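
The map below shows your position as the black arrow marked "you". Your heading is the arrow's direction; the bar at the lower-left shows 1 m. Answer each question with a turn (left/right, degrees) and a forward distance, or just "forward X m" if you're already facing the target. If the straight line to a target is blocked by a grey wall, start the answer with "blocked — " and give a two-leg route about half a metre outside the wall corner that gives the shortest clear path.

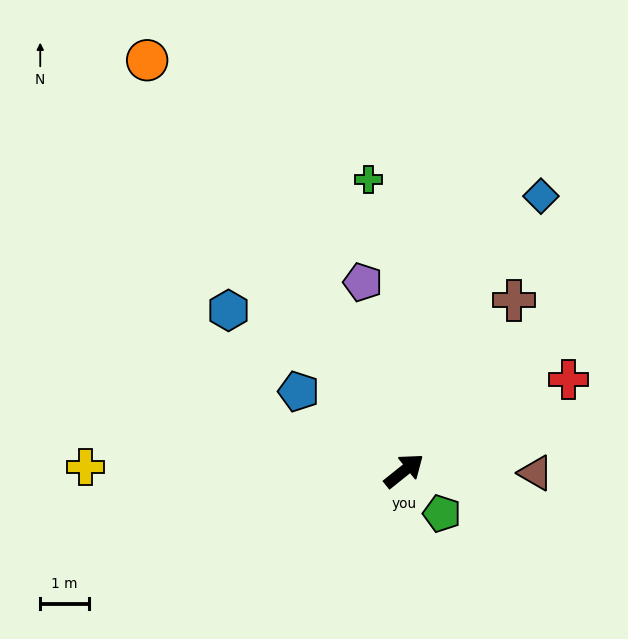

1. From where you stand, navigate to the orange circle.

turn left 83°, forward 9.9 m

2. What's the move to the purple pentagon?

turn left 64°, forward 4.0 m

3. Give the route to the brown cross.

turn left 18°, forward 4.2 m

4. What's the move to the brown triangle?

turn right 40°, forward 2.7 m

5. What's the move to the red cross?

turn right 10°, forward 3.9 m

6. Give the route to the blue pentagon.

turn left 104°, forward 2.7 m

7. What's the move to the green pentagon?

turn right 87°, forward 1.2 m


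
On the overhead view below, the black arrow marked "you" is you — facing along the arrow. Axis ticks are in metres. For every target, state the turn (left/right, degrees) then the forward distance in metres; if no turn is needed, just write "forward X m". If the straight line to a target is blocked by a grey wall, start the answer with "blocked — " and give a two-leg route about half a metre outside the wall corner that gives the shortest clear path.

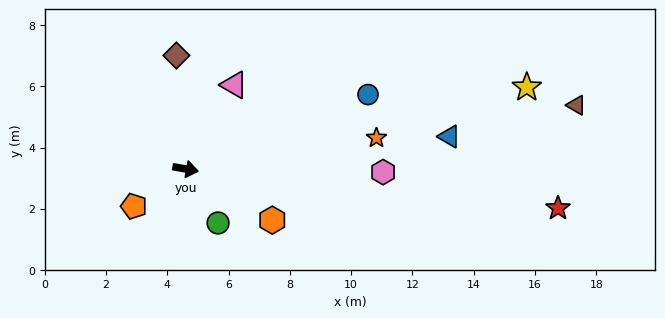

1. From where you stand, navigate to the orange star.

turn left 19°, forward 6.3 m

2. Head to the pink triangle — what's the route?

turn left 70°, forward 3.2 m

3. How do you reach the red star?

turn left 4°, forward 12.2 m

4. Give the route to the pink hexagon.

turn left 9°, forward 6.4 m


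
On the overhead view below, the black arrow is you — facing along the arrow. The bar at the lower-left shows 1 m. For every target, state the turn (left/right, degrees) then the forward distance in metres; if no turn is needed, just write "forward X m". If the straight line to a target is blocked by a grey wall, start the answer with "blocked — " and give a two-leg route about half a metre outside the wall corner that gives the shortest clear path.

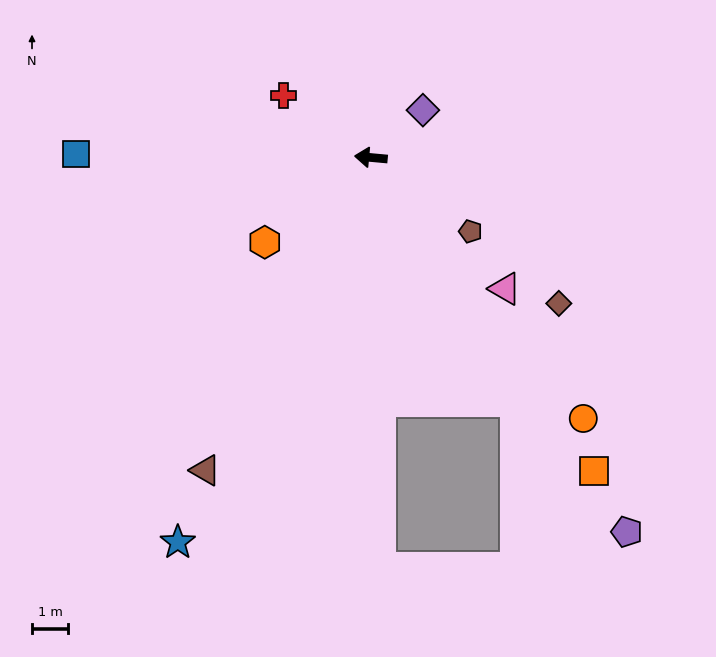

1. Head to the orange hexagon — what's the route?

turn left 44°, forward 3.7 m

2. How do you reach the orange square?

turn left 131°, forward 10.6 m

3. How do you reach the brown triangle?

turn left 67°, forward 9.8 m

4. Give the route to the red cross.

turn right 30°, forward 3.0 m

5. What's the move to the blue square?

turn left 5°, forward 8.1 m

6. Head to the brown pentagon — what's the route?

turn left 149°, forward 3.4 m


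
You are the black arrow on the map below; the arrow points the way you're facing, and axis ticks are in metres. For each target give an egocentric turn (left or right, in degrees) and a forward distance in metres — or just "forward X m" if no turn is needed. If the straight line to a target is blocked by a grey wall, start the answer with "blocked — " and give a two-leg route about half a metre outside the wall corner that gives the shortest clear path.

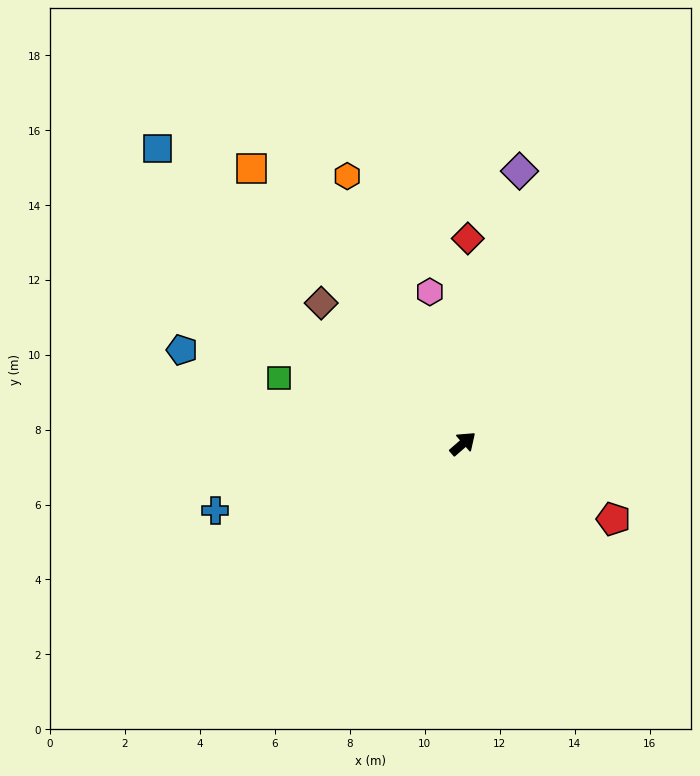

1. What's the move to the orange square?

turn left 87°, forward 9.3 m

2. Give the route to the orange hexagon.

turn left 72°, forward 7.8 m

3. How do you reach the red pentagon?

turn right 68°, forward 4.5 m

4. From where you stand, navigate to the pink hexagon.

turn left 61°, forward 4.1 m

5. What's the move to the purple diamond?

turn left 37°, forward 7.4 m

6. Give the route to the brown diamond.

turn left 94°, forward 5.3 m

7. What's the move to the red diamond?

turn left 48°, forward 5.5 m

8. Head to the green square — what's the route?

turn left 119°, forward 5.2 m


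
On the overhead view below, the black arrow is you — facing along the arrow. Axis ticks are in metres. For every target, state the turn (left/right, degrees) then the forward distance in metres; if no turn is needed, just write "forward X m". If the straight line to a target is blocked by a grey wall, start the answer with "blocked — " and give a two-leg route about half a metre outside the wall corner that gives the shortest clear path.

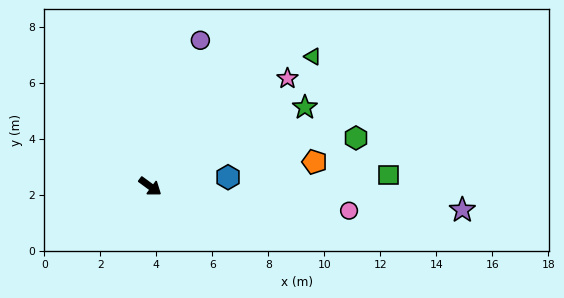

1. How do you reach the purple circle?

turn left 107°, forward 5.5 m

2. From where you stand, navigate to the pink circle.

turn left 29°, forward 7.2 m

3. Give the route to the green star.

turn left 63°, forward 6.2 m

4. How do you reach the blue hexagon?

turn left 43°, forward 2.8 m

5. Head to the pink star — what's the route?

turn left 74°, forward 6.2 m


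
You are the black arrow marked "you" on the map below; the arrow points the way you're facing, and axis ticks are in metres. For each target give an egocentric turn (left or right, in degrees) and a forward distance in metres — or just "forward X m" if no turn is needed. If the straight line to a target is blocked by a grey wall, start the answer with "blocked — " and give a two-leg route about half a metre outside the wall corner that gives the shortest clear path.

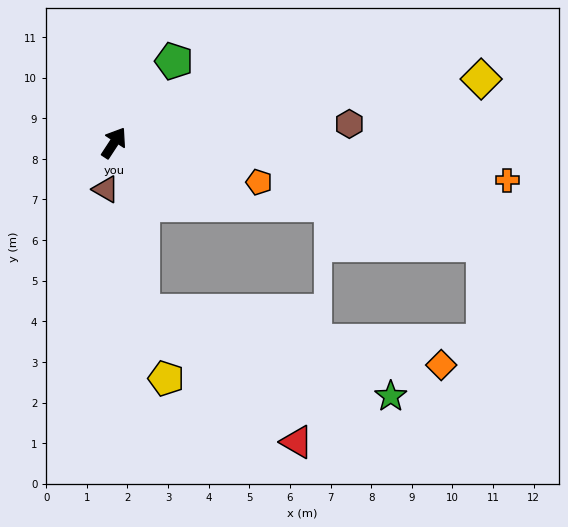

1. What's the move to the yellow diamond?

turn right 47°, forward 9.2 m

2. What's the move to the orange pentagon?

turn right 72°, forward 3.7 m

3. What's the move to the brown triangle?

turn right 157°, forward 1.2 m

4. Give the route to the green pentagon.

turn right 3°, forward 2.5 m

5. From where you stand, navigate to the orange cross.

turn right 62°, forward 9.7 m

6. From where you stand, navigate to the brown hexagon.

turn right 52°, forward 5.8 m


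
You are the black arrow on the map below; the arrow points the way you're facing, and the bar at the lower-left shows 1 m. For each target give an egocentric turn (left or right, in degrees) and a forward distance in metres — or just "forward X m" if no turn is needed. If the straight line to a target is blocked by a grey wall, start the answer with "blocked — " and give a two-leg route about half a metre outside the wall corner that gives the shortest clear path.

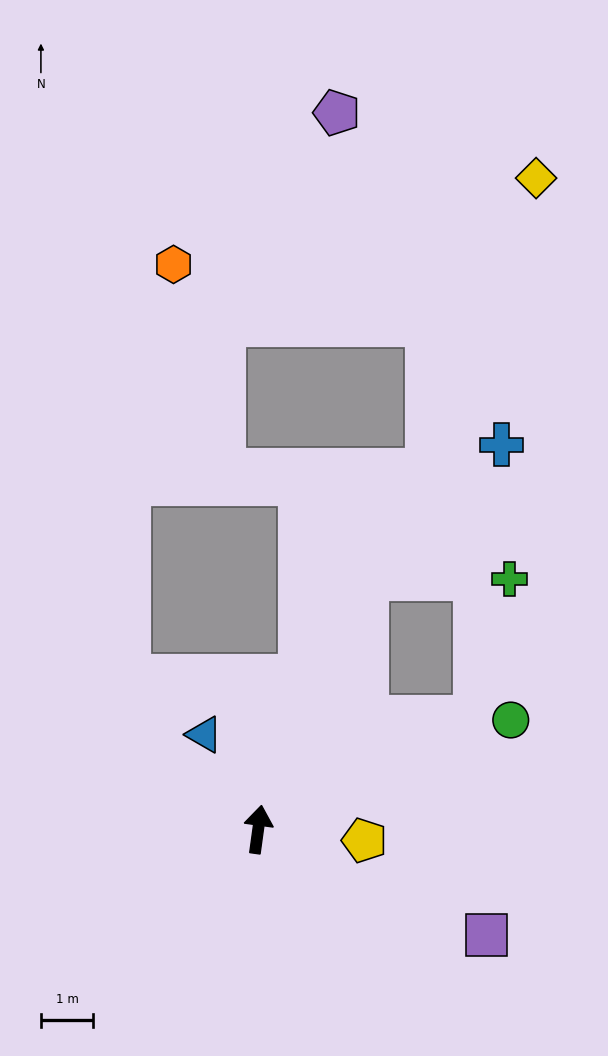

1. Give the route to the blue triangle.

turn left 37°, forward 2.1 m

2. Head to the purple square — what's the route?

turn right 107°, forward 4.8 m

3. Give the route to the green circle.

turn right 59°, forward 5.3 m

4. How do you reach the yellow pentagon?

turn right 88°, forward 2.0 m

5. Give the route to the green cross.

blocked — turn right 55°, forward 4.7 m, then turn left 49°, forward 2.7 m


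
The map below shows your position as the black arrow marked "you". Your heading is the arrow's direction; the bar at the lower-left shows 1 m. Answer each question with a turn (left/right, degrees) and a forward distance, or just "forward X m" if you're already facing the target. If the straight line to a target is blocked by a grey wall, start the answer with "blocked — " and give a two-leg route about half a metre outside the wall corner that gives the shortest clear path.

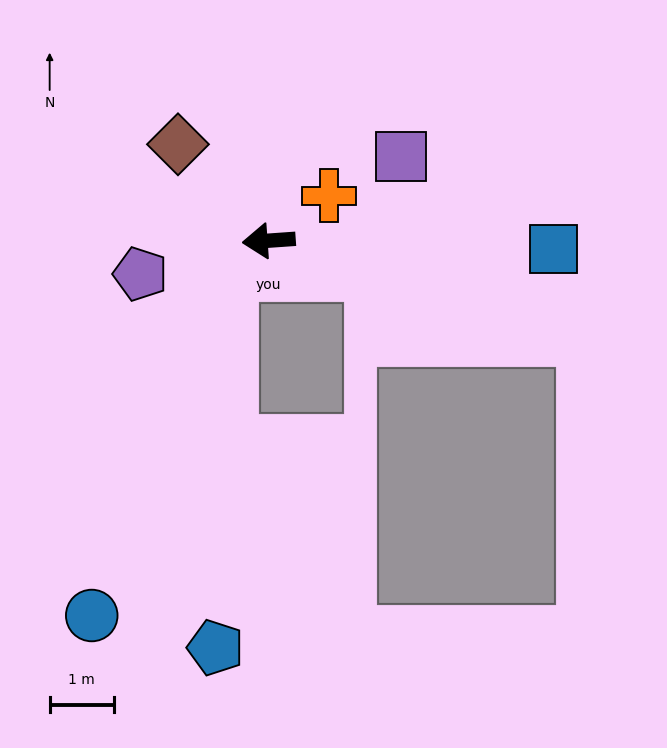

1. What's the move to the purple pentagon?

turn left 11°, forward 2.1 m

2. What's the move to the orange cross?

turn right 147°, forward 1.2 m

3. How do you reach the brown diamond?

turn right 51°, forward 2.1 m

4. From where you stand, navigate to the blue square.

turn left 174°, forward 4.4 m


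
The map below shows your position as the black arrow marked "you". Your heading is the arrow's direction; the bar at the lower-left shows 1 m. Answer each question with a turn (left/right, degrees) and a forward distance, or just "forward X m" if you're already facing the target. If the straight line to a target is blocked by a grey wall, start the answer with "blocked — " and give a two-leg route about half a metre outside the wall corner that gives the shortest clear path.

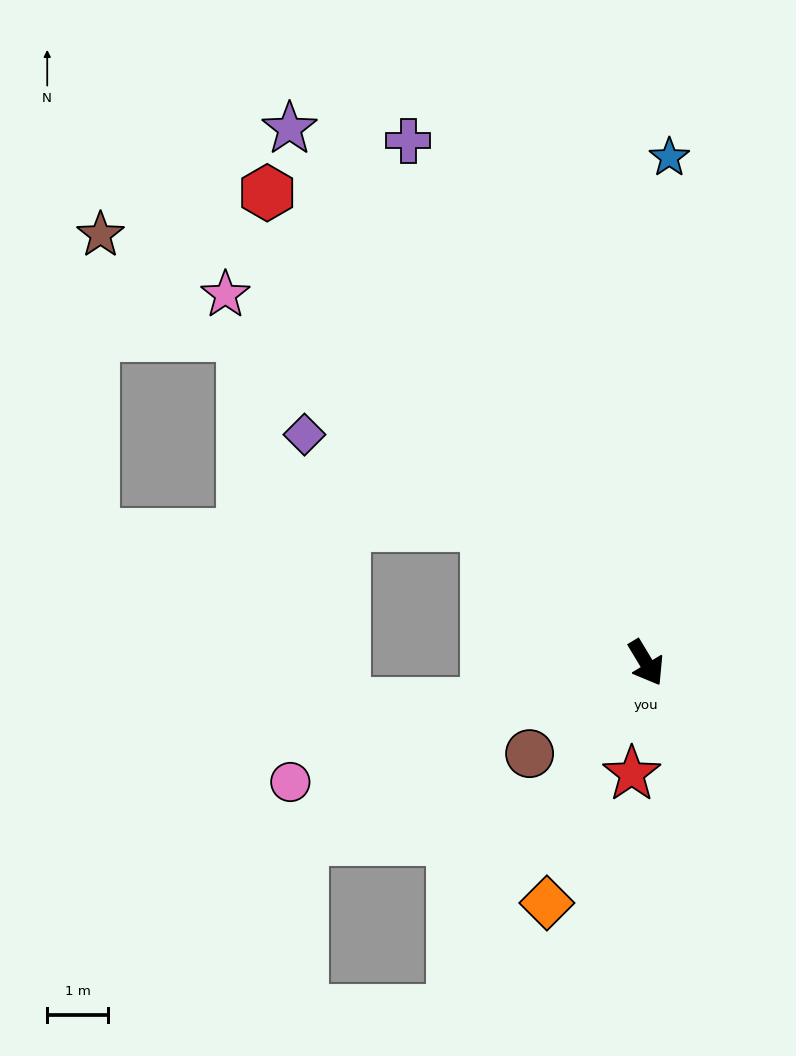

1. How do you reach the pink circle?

turn right 103°, forward 6.2 m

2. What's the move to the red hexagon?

turn right 172°, forward 9.9 m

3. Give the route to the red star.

turn right 38°, forward 1.8 m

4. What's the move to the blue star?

turn left 146°, forward 8.3 m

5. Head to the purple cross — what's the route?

turn left 173°, forward 9.4 m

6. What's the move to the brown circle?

turn right 83°, forward 2.4 m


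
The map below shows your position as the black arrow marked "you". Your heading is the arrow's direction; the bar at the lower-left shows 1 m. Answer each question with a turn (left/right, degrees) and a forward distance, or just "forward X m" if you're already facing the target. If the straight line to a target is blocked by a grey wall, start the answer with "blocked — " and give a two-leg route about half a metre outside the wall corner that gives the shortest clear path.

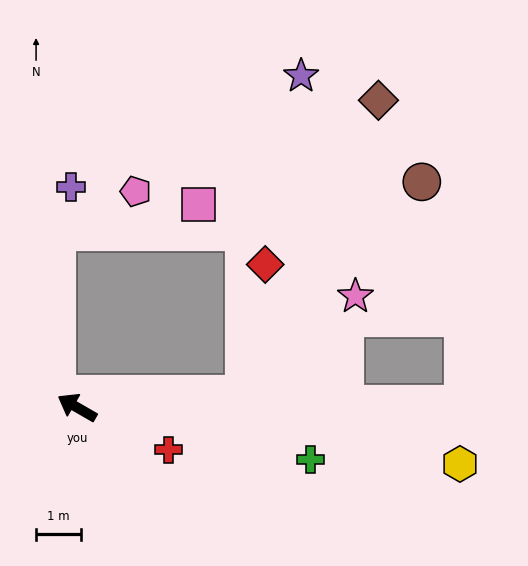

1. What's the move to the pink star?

blocked — turn right 145°, forward 3.8 m, then turn left 36°, forward 3.3 m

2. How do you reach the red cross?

turn right 175°, forward 2.3 m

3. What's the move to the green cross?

turn right 163°, forward 5.4 m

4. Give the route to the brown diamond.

blocked — turn right 145°, forward 3.8 m, then turn left 60°, forward 7.2 m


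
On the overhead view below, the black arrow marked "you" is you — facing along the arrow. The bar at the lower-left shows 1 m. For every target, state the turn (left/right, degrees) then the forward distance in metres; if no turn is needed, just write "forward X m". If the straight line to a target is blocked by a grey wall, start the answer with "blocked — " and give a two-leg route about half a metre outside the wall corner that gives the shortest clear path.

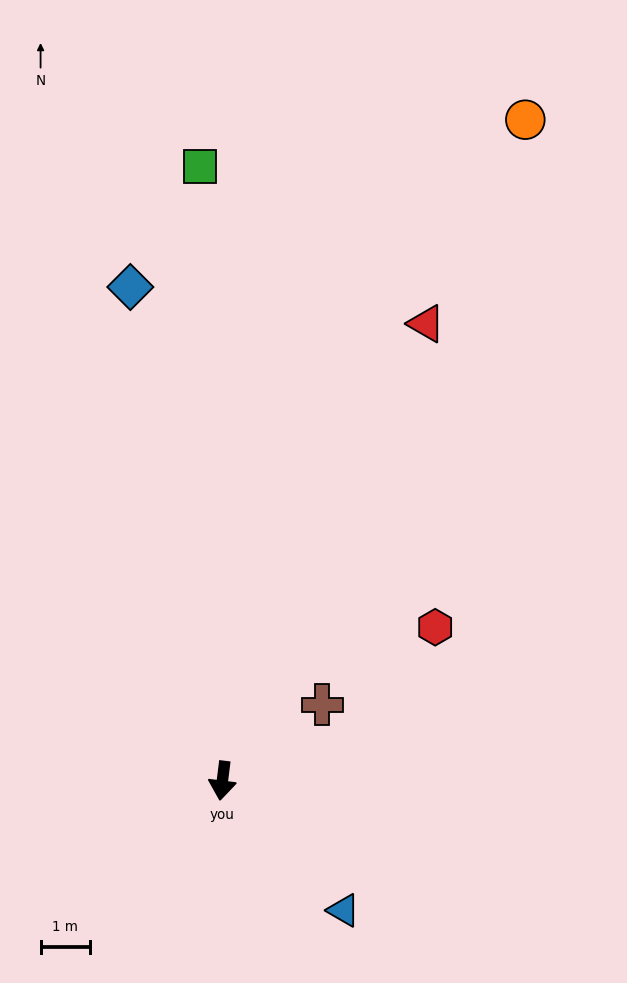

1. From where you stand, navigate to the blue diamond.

turn right 162°, forward 10.1 m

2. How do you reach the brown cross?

turn left 134°, forward 2.5 m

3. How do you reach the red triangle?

turn left 163°, forward 10.1 m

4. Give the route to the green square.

turn right 171°, forward 12.4 m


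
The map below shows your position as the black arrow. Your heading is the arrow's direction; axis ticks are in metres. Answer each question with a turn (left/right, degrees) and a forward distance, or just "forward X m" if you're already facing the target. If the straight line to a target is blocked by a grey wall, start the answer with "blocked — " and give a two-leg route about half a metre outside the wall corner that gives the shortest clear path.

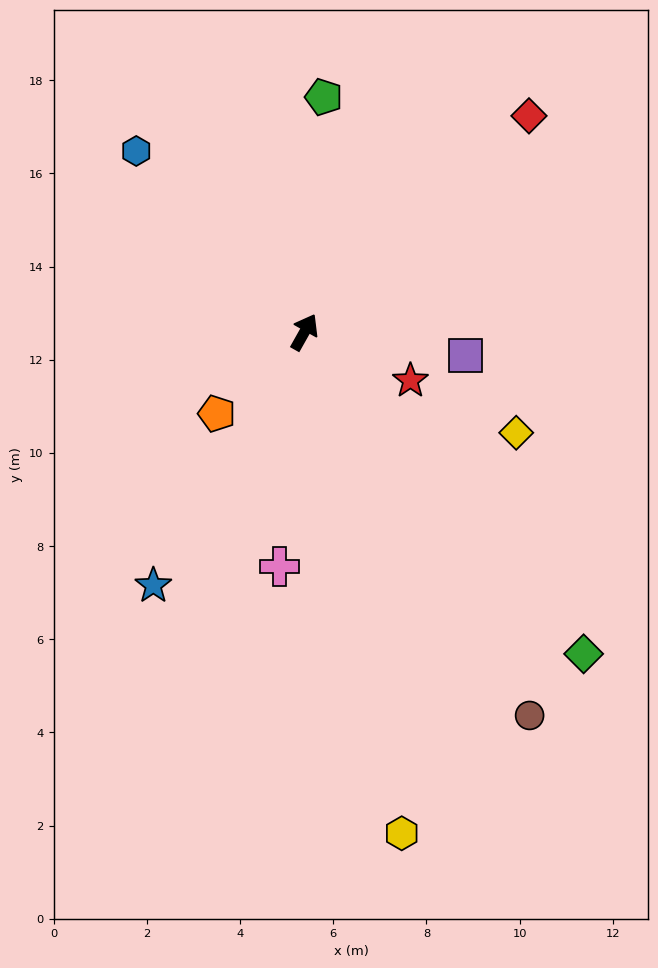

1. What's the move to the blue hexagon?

turn left 72°, forward 5.3 m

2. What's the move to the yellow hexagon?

turn right 140°, forward 11.0 m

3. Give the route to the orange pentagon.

turn left 162°, forward 2.6 m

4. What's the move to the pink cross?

turn right 157°, forward 5.1 m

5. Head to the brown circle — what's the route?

turn right 120°, forward 9.5 m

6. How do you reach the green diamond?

turn right 110°, forward 9.1 m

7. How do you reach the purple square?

turn right 69°, forward 3.5 m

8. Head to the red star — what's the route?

turn right 85°, forward 2.5 m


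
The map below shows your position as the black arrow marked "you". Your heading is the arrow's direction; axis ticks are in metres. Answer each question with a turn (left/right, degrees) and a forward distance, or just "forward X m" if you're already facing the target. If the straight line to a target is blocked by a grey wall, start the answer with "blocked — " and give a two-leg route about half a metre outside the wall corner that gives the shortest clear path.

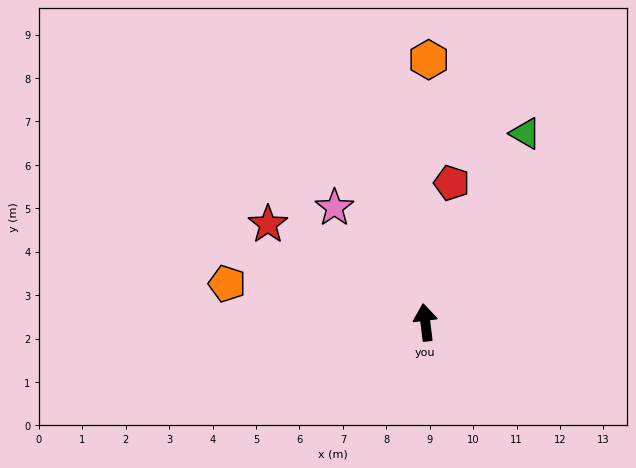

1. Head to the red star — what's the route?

turn left 51°, forward 4.3 m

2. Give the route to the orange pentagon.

turn left 72°, forward 4.7 m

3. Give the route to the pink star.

turn left 31°, forward 3.4 m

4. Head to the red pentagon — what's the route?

turn right 18°, forward 3.3 m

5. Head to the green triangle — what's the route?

turn right 35°, forward 4.9 m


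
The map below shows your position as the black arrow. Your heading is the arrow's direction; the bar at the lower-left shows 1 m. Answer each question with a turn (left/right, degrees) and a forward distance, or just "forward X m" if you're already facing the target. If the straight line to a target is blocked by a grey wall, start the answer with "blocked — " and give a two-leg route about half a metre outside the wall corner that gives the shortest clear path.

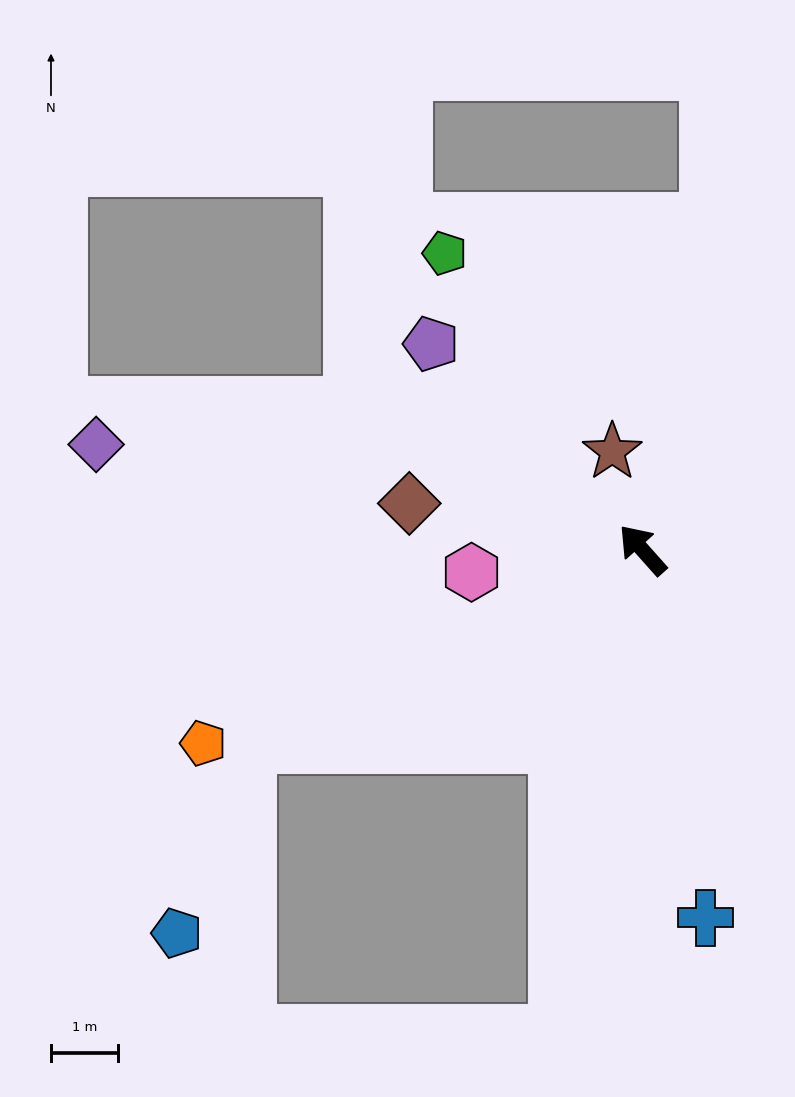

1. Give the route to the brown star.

turn right 25°, forward 1.5 m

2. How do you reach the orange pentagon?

turn left 72°, forward 7.1 m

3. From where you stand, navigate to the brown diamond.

turn left 37°, forward 3.5 m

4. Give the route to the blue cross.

turn left 148°, forward 5.5 m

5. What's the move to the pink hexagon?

turn left 56°, forward 2.6 m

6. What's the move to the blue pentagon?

blocked — turn left 75°, forward 6.5 m, then turn left 43°, forward 3.0 m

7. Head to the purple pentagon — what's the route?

turn left 4°, forward 4.4 m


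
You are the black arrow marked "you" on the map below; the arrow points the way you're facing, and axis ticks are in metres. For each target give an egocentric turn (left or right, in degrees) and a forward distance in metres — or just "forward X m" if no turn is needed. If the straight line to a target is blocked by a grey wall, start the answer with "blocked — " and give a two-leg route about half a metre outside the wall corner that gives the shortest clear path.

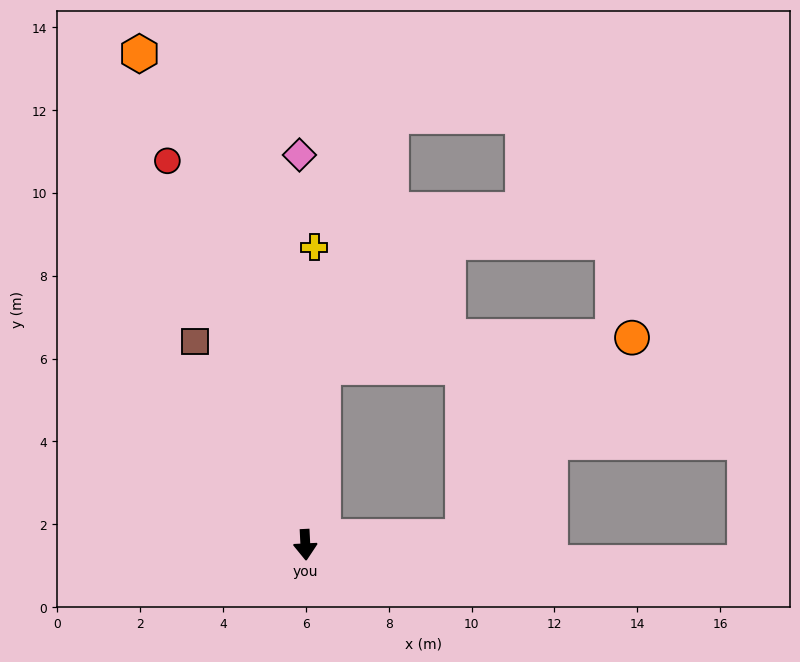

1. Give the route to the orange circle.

blocked — turn left 90°, forward 3.8 m, then turn left 47°, forward 6.3 m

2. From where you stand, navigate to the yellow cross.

turn left 175°, forward 7.2 m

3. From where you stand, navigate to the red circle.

turn right 163°, forward 9.9 m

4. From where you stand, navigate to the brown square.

turn right 154°, forward 5.6 m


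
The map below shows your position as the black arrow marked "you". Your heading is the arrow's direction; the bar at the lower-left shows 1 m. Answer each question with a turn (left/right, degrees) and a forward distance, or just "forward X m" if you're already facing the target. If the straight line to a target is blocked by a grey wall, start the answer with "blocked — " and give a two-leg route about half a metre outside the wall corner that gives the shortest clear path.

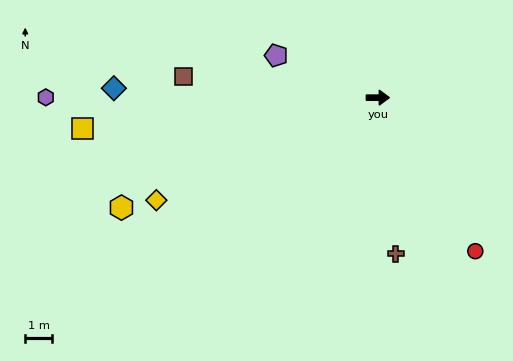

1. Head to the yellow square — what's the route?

turn right 174°, forward 11.1 m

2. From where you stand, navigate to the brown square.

turn left 174°, forward 7.3 m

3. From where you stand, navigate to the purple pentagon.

turn left 157°, forward 4.1 m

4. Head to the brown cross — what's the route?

turn right 84°, forward 5.9 m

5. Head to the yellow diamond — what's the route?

turn right 155°, forward 9.1 m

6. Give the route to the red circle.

turn right 58°, forward 6.8 m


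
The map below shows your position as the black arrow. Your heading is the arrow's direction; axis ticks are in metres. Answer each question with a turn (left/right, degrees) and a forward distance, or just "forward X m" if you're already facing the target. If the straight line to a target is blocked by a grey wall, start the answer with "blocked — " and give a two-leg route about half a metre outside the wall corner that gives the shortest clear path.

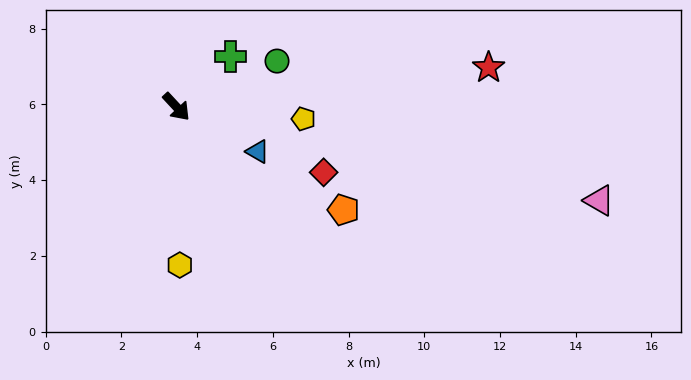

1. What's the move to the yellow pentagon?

turn left 42°, forward 3.4 m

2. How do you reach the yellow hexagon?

turn right 42°, forward 4.2 m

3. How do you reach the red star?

turn left 54°, forward 8.3 m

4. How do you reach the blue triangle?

turn left 18°, forward 2.4 m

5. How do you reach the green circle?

turn left 72°, forward 2.9 m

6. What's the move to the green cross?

turn left 90°, forward 2.0 m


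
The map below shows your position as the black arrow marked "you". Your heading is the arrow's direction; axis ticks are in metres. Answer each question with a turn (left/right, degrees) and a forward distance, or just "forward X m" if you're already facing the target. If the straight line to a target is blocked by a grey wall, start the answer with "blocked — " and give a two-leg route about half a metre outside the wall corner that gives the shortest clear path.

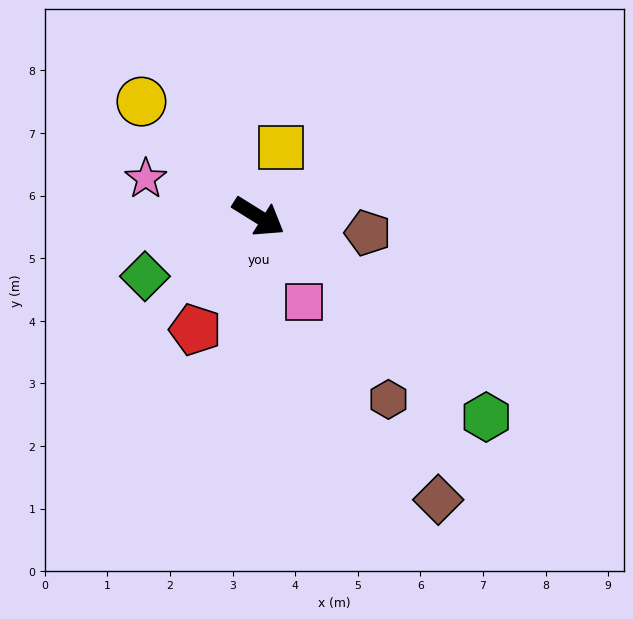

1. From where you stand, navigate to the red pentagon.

turn right 87°, forward 2.1 m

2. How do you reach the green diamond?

turn right 120°, forward 2.0 m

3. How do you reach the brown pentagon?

turn left 23°, forward 1.8 m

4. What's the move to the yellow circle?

turn left 167°, forward 2.6 m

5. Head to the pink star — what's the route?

turn right 167°, forward 1.9 m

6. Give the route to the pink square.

turn right 30°, forward 1.6 m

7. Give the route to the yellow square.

turn left 104°, forward 1.2 m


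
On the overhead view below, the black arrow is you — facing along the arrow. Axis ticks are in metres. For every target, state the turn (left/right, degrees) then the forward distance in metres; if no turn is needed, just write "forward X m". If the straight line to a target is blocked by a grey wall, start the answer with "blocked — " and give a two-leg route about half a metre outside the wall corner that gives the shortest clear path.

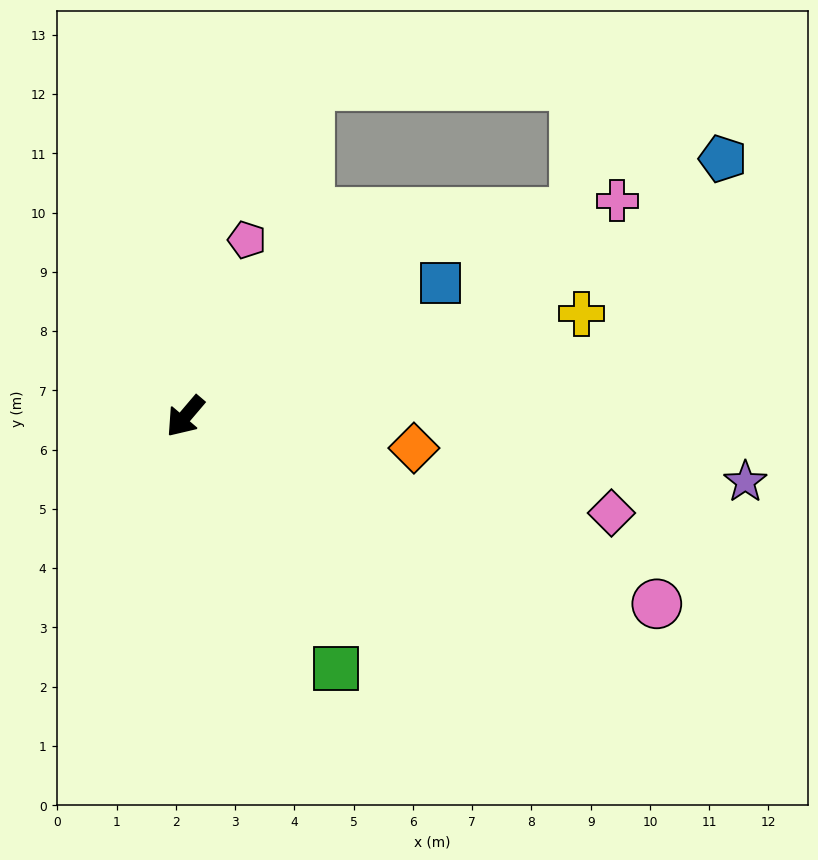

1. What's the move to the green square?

turn left 71°, forward 5.0 m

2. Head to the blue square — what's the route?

turn left 158°, forward 4.9 m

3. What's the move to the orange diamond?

turn left 123°, forward 3.9 m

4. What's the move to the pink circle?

turn left 109°, forward 8.6 m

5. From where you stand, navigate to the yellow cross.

turn left 145°, forward 6.9 m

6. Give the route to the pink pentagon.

turn right 159°, forward 3.2 m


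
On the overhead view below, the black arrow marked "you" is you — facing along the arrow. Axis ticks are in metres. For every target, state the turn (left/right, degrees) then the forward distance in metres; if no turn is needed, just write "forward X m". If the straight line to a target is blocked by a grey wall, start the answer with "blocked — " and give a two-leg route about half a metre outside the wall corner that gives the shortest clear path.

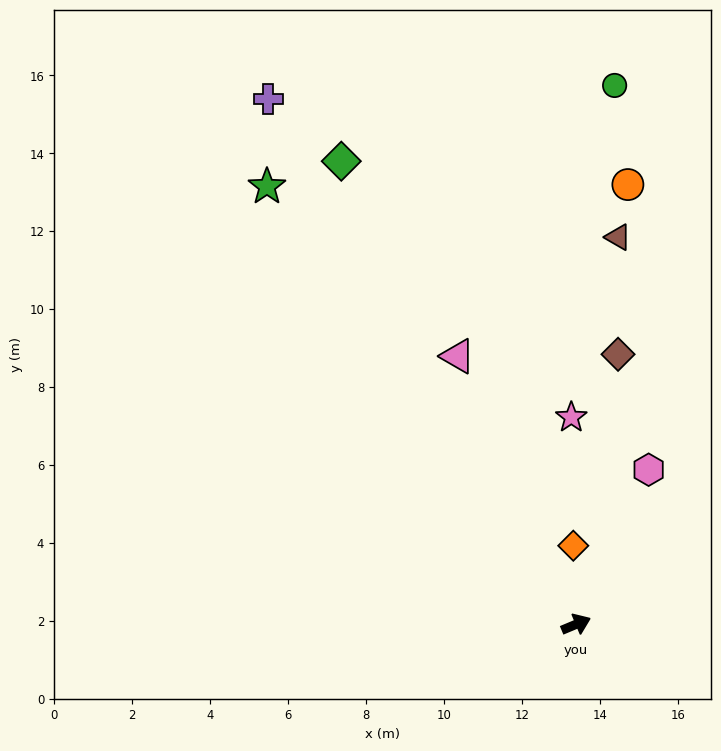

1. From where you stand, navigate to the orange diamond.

turn left 69°, forward 2.0 m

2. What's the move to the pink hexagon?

turn left 42°, forward 4.4 m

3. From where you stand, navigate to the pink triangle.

turn left 91°, forward 7.5 m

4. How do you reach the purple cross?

turn left 98°, forward 15.6 m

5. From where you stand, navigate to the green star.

turn left 103°, forward 13.8 m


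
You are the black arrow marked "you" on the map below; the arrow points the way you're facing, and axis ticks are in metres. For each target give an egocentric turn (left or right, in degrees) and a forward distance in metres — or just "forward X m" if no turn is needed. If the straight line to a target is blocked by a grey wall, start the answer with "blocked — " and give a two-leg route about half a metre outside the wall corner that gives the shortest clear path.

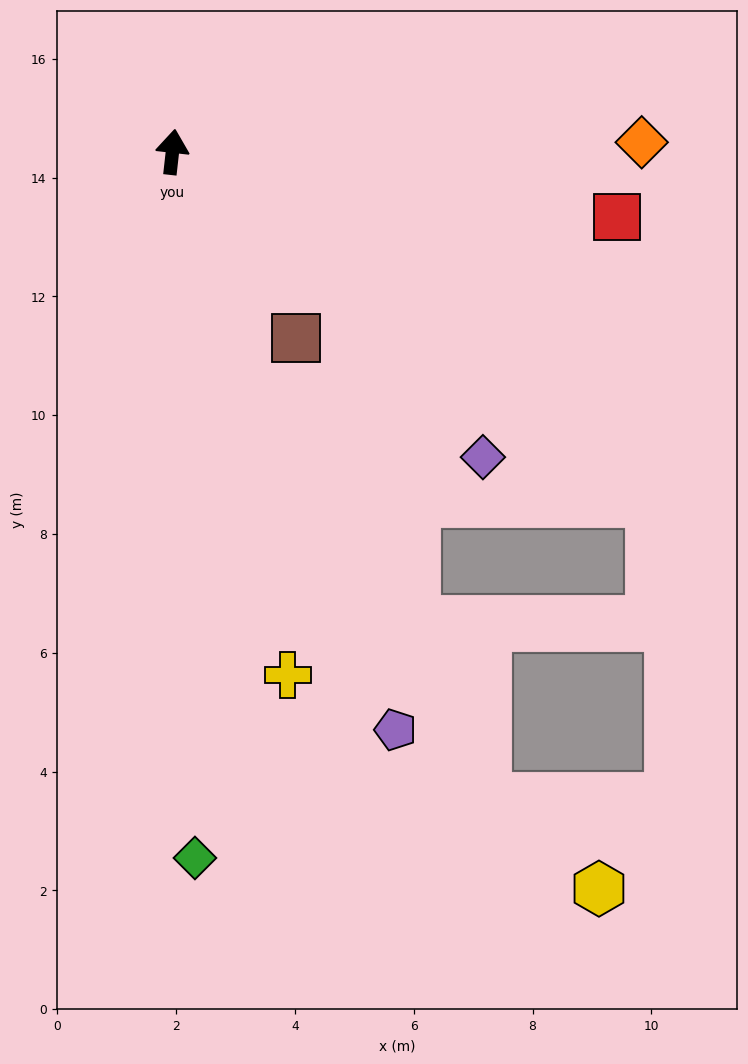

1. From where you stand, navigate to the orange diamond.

turn right 82°, forward 7.9 m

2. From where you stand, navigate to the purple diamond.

turn right 128°, forward 7.3 m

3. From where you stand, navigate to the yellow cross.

turn right 161°, forward 9.0 m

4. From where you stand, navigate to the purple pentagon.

turn right 153°, forward 10.4 m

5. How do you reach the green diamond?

turn right 172°, forward 11.9 m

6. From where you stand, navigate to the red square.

turn right 92°, forward 7.6 m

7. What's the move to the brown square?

turn right 140°, forward 3.8 m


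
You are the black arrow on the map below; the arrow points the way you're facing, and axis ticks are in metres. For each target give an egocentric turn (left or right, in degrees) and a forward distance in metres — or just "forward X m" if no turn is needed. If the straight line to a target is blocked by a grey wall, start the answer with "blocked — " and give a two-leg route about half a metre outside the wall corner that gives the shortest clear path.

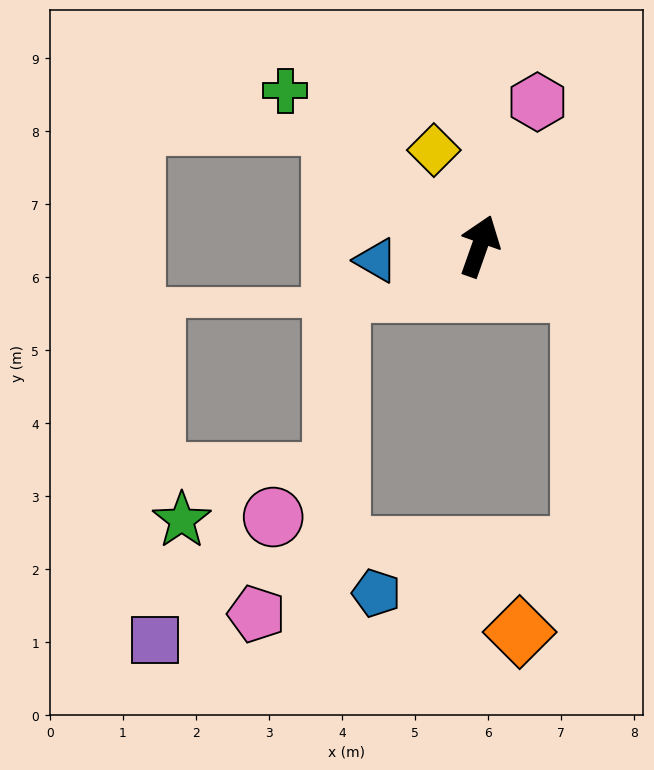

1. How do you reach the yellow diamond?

turn left 45°, forward 1.5 m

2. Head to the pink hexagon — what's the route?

turn right 2°, forward 2.1 m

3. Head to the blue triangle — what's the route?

turn left 117°, forward 1.4 m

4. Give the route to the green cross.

turn left 71°, forward 3.4 m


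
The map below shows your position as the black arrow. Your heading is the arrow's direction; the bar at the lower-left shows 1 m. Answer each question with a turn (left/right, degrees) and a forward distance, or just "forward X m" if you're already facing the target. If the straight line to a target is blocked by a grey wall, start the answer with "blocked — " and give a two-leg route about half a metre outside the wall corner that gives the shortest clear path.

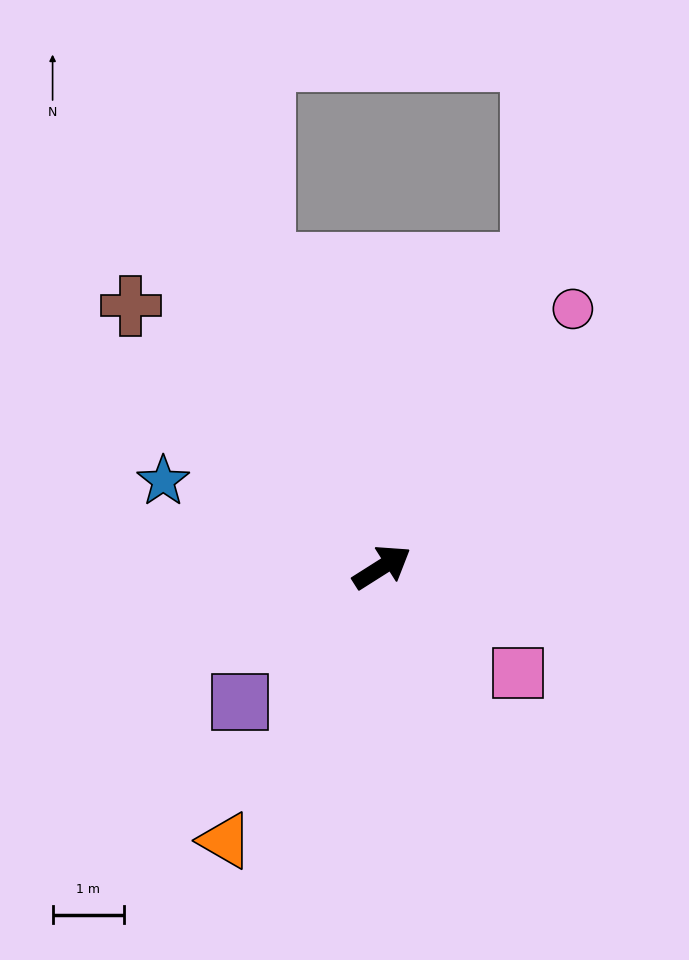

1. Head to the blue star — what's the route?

turn left 126°, forward 3.3 m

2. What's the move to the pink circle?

turn left 21°, forward 4.5 m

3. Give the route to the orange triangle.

turn right 152°, forward 4.4 m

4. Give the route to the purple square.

turn right 169°, forward 2.8 m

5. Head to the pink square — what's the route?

turn right 70°, forward 2.4 m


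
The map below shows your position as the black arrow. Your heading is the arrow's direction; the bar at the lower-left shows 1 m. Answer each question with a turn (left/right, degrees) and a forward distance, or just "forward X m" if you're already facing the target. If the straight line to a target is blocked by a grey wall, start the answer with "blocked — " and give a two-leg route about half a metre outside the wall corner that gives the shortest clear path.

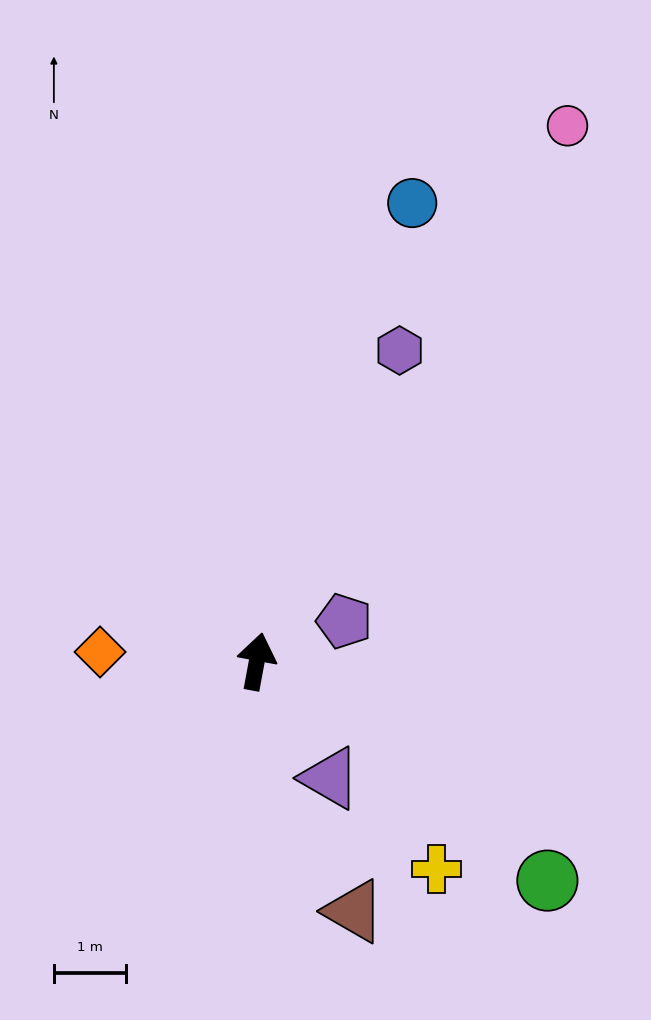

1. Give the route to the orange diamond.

turn left 97°, forward 2.2 m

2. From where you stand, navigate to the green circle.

turn right 117°, forward 5.1 m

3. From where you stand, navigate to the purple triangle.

turn right 137°, forward 1.9 m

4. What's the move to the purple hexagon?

turn right 14°, forward 4.8 m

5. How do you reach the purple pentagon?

turn right 55°, forward 1.3 m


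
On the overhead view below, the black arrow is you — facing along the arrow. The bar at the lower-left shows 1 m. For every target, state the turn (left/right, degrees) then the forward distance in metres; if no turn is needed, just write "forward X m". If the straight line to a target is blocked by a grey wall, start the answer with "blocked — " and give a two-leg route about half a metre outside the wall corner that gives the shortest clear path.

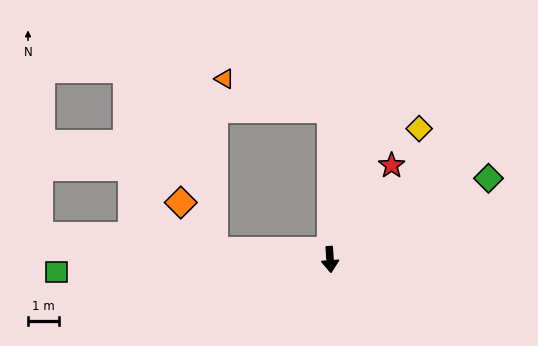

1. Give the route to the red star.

turn left 143°, forward 3.6 m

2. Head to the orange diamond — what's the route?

blocked — turn right 98°, forward 3.7 m, then turn right 51°, forward 1.9 m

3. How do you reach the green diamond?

turn left 113°, forward 5.7 m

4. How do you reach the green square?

turn right 91°, forward 8.8 m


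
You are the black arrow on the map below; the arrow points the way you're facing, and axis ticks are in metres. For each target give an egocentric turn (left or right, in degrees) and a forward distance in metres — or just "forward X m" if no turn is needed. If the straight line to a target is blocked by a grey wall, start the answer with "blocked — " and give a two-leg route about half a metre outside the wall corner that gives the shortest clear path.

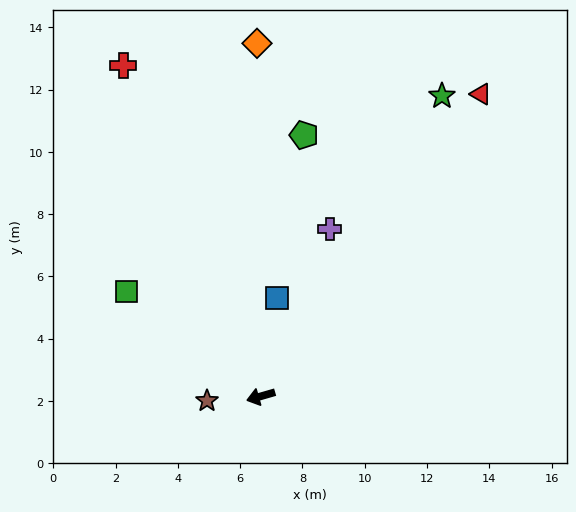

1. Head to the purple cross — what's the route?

turn right 128°, forward 5.8 m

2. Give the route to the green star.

turn right 137°, forward 11.3 m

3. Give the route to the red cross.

turn right 84°, forward 11.5 m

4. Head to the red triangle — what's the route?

turn right 142°, forward 12.0 m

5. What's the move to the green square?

turn right 54°, forward 5.5 m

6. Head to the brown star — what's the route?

turn right 11°, forward 1.7 m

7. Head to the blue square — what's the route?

turn right 115°, forward 3.2 m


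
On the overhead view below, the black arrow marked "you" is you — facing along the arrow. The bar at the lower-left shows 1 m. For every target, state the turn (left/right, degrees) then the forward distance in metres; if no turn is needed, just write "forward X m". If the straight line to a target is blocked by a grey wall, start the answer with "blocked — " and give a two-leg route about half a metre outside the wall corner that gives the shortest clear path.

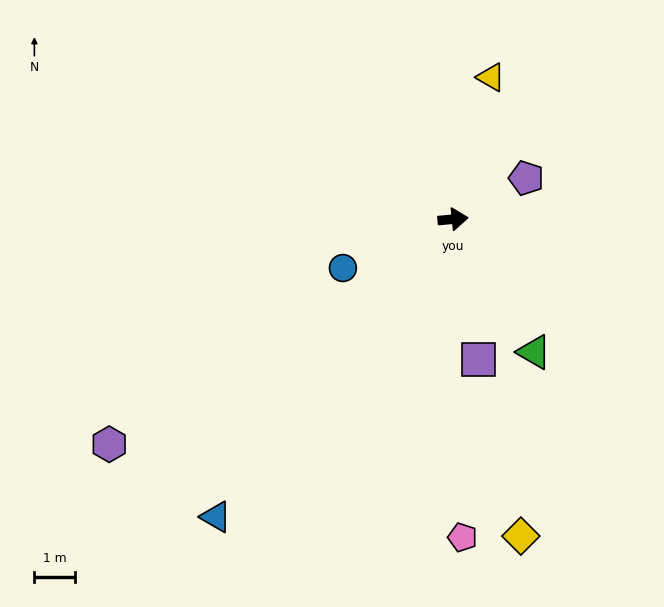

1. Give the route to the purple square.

turn right 85°, forward 3.5 m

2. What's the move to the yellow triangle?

turn left 70°, forward 3.6 m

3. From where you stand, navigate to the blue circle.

turn right 162°, forward 2.9 m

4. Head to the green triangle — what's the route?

turn right 64°, forward 3.8 m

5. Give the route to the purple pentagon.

turn left 24°, forward 2.0 m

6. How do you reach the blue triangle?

turn right 134°, forward 9.3 m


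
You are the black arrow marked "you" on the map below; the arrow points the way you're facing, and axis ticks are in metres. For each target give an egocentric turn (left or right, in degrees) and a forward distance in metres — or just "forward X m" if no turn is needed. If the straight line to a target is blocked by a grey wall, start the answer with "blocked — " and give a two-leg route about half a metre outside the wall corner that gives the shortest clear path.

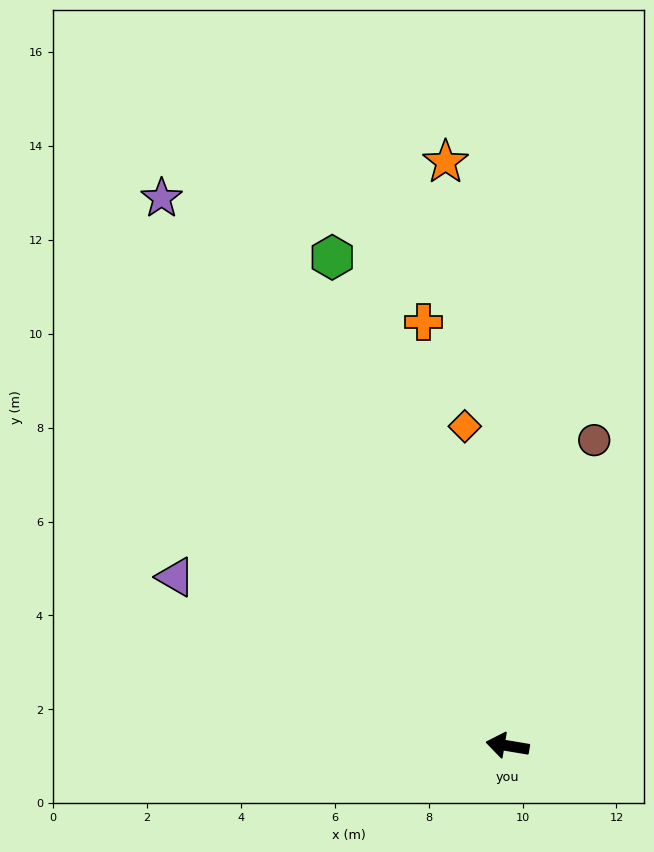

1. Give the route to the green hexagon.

turn right 61°, forward 11.1 m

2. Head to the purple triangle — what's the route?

turn right 17°, forward 7.9 m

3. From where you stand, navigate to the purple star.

turn right 48°, forward 13.8 m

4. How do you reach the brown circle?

turn right 96°, forward 6.8 m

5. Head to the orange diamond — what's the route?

turn right 73°, forward 6.9 m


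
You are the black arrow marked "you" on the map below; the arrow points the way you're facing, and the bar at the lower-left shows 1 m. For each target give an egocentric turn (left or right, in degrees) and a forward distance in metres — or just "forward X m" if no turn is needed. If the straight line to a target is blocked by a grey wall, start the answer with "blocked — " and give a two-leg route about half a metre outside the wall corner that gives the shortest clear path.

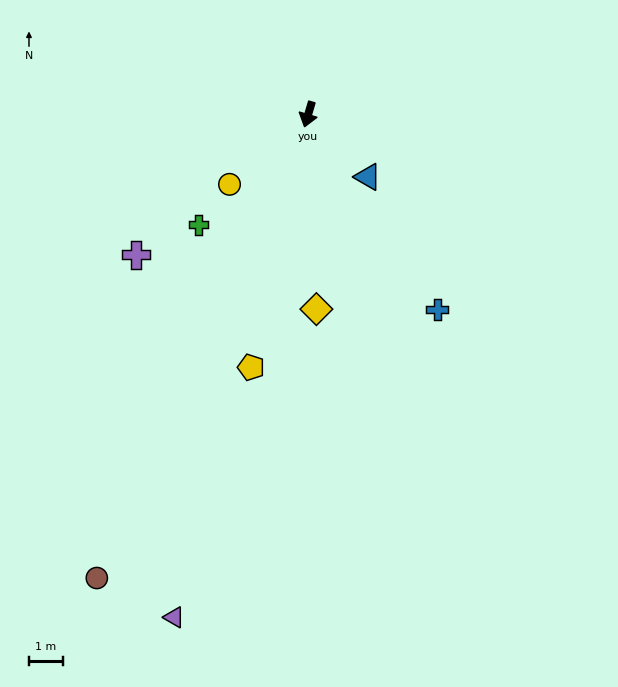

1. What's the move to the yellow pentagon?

turn left 4°, forward 7.7 m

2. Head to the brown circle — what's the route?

turn right 8°, forward 15.2 m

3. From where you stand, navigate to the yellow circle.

turn right 32°, forward 3.1 m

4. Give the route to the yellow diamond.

turn left 19°, forward 5.8 m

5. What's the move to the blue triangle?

turn left 60°, forward 2.6 m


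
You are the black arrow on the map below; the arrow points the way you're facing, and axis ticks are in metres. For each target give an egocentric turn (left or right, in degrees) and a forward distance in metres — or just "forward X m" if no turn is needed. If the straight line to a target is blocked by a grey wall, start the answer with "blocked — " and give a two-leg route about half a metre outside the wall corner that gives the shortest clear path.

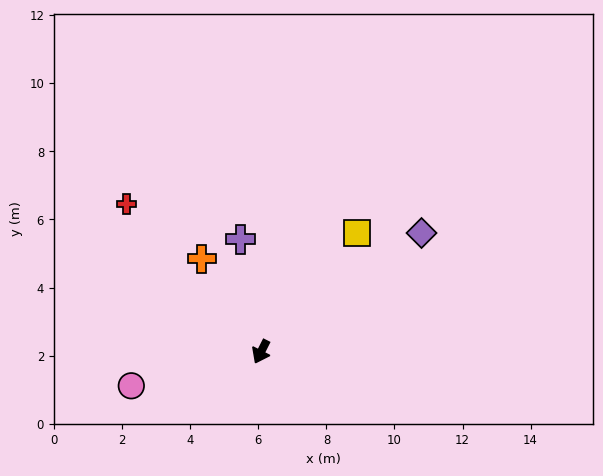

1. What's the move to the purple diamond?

turn left 153°, forward 5.9 m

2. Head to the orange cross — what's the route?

turn right 121°, forward 3.2 m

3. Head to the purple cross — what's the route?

turn right 143°, forward 3.4 m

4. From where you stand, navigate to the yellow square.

turn left 168°, forward 4.5 m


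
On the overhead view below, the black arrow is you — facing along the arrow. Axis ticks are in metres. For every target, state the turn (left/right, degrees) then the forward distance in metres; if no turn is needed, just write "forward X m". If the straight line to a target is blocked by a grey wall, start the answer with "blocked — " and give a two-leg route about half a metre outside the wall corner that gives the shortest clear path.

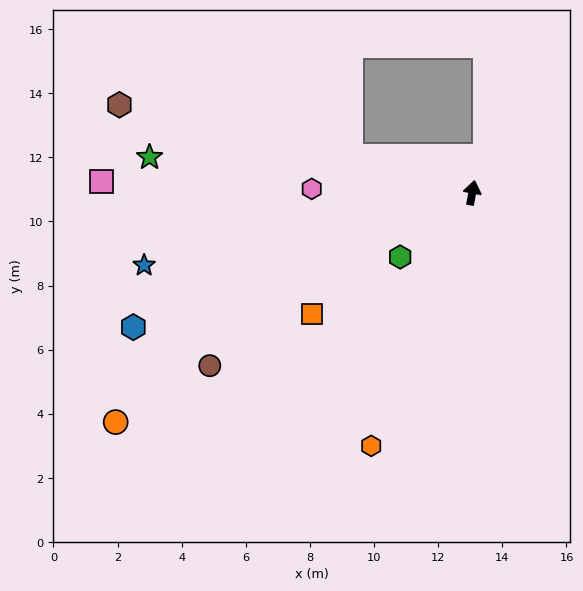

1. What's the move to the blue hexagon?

turn left 122°, forward 11.4 m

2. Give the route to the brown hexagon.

turn left 87°, forward 11.3 m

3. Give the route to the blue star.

turn left 113°, forward 10.5 m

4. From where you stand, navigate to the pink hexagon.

turn left 99°, forward 5.0 m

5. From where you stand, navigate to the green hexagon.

turn left 142°, forward 3.0 m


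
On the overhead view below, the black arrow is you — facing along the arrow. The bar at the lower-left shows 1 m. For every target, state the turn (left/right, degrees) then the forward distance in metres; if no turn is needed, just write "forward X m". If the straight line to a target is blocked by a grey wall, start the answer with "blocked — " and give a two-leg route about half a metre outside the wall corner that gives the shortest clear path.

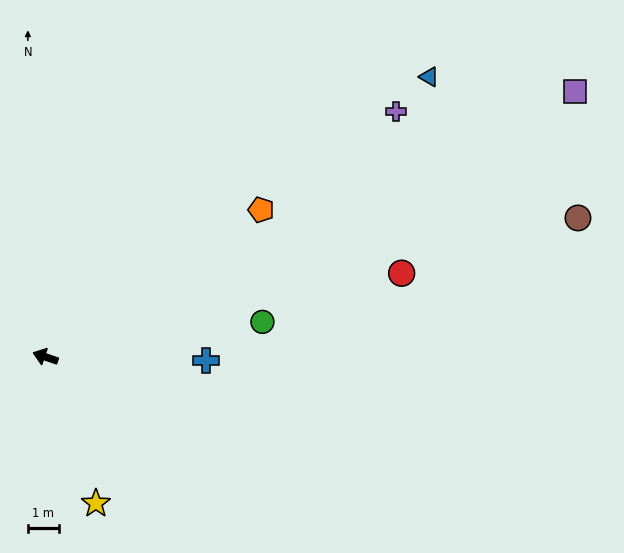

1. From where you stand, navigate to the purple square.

turn right 135°, forward 19.1 m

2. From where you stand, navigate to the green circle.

turn right 152°, forward 7.1 m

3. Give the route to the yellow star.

turn left 128°, forward 5.0 m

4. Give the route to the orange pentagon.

turn right 127°, forward 8.4 m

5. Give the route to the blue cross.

turn right 162°, forward 5.2 m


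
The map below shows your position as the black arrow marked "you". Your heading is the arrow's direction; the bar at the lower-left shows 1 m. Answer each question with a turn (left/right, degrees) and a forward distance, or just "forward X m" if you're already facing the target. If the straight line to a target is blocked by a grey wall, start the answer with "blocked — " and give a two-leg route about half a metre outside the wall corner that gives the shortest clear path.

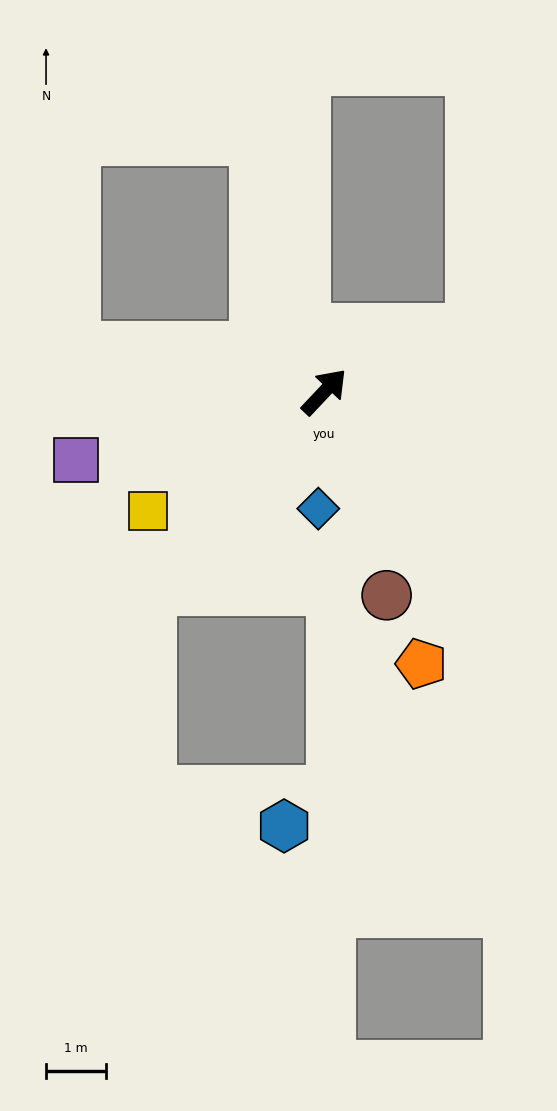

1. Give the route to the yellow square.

turn left 167°, forward 3.5 m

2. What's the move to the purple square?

turn left 149°, forward 4.3 m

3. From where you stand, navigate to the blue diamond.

turn right 140°, forward 1.9 m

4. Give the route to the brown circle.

turn right 120°, forward 3.5 m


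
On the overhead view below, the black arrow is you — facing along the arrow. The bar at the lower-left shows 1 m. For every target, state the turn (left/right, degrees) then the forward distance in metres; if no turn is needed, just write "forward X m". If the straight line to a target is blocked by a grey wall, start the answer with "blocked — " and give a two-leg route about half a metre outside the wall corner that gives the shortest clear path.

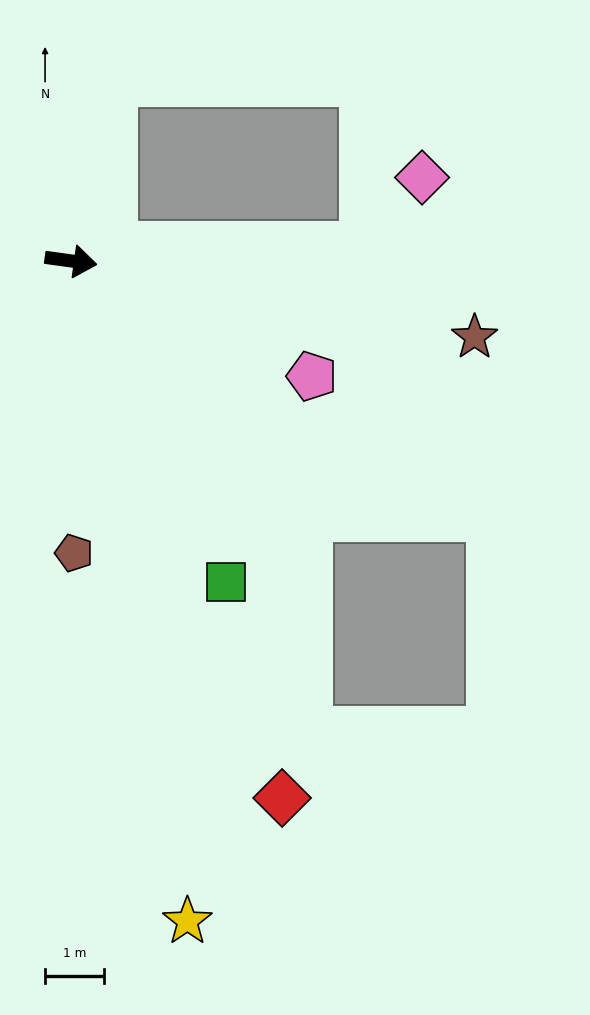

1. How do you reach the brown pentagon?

turn right 82°, forward 5.0 m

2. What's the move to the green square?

turn right 56°, forward 6.1 m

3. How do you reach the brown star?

turn right 3°, forward 7.0 m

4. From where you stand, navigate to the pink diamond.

blocked — turn left 11°, forward 5.0 m, then turn left 47°, forward 1.5 m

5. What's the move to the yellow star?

turn right 72°, forward 11.4 m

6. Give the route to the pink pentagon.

turn right 18°, forward 4.5 m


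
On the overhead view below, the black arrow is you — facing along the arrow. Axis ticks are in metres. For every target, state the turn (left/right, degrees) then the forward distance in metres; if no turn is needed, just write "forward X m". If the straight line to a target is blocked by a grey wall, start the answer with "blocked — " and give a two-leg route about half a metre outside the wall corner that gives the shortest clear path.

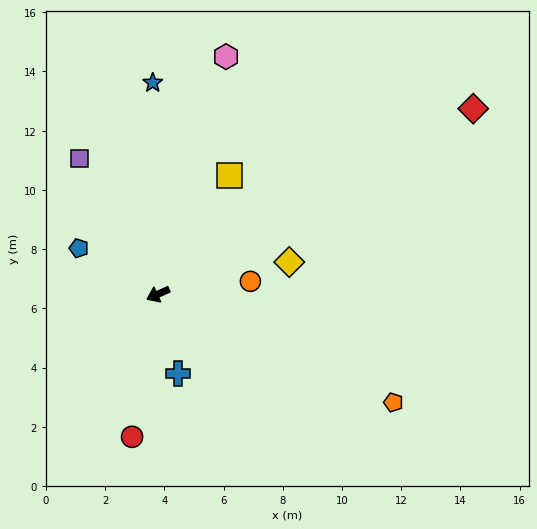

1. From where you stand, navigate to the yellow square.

turn right 146°, forward 4.7 m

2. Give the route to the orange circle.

turn left 163°, forward 3.1 m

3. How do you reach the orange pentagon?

turn left 131°, forward 8.7 m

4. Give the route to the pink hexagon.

turn right 130°, forward 8.3 m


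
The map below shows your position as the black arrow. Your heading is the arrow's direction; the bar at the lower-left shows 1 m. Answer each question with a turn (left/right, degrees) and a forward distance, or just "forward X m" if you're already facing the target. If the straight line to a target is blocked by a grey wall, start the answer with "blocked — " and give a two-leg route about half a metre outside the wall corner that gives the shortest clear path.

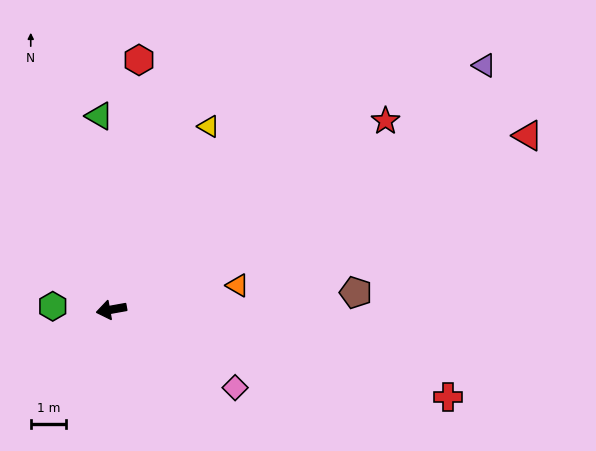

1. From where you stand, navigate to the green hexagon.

turn right 13°, forward 1.7 m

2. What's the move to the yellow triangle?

turn right 128°, forward 5.9 m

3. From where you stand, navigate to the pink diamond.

turn left 138°, forward 4.2 m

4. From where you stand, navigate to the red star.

turn right 156°, forward 9.5 m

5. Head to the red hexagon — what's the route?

turn right 107°, forward 7.1 m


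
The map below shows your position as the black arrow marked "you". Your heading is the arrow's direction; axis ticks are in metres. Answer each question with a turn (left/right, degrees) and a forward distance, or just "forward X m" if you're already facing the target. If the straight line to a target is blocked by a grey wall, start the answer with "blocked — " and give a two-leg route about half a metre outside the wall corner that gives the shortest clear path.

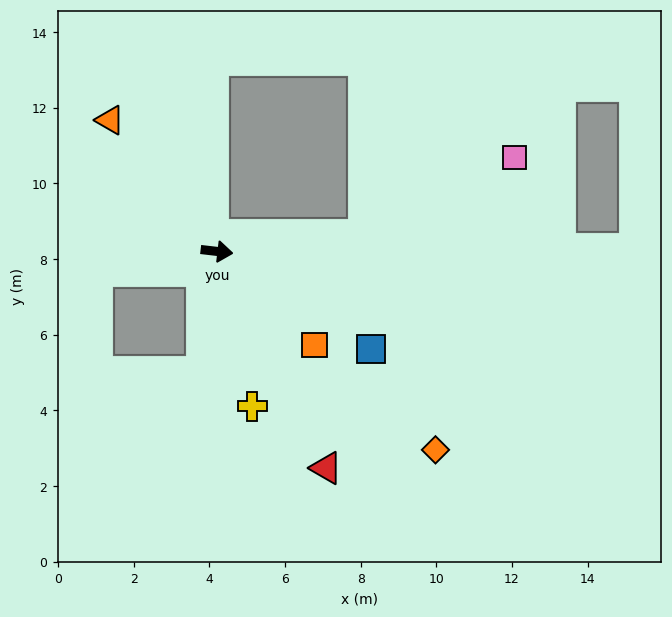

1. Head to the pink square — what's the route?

blocked — turn left 13°, forward 3.9 m, then turn left 21°, forward 4.5 m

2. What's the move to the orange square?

turn right 37°, forward 3.6 m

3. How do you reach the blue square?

turn right 26°, forward 4.8 m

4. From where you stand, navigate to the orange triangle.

turn left 136°, forward 4.5 m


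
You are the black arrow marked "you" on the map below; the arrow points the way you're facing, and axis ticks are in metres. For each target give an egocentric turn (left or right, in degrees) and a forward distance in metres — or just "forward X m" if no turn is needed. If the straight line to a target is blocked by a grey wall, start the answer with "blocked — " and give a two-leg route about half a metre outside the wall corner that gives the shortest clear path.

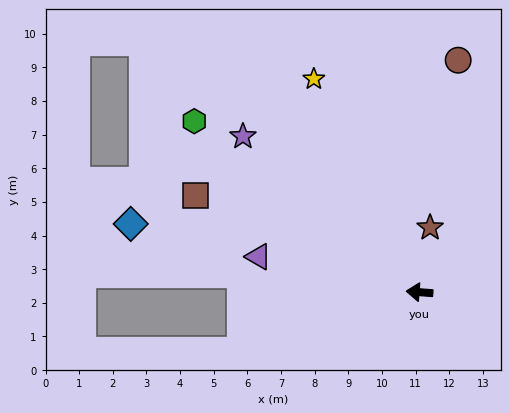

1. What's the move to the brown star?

turn right 95°, forward 1.9 m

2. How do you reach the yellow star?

turn right 59°, forward 7.1 m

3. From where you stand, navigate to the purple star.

turn right 37°, forward 7.0 m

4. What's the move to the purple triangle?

turn right 8°, forward 4.9 m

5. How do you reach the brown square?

turn right 19°, forward 7.2 m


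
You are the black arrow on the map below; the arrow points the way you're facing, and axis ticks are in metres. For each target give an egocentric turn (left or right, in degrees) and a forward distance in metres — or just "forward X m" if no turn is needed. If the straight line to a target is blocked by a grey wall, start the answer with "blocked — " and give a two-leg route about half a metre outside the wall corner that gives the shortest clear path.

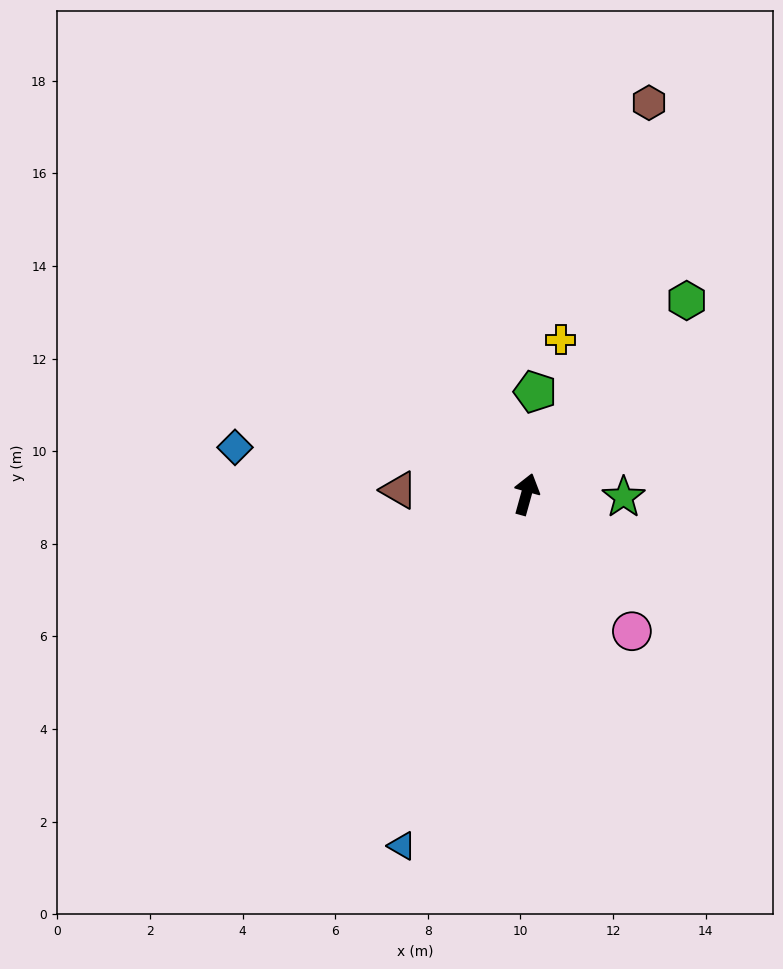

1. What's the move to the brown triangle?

turn left 104°, forward 2.8 m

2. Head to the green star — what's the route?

turn right 76°, forward 2.1 m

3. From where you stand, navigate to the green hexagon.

turn right 24°, forward 5.4 m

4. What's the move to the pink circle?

turn right 127°, forward 3.7 m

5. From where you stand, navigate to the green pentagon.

turn left 11°, forward 2.2 m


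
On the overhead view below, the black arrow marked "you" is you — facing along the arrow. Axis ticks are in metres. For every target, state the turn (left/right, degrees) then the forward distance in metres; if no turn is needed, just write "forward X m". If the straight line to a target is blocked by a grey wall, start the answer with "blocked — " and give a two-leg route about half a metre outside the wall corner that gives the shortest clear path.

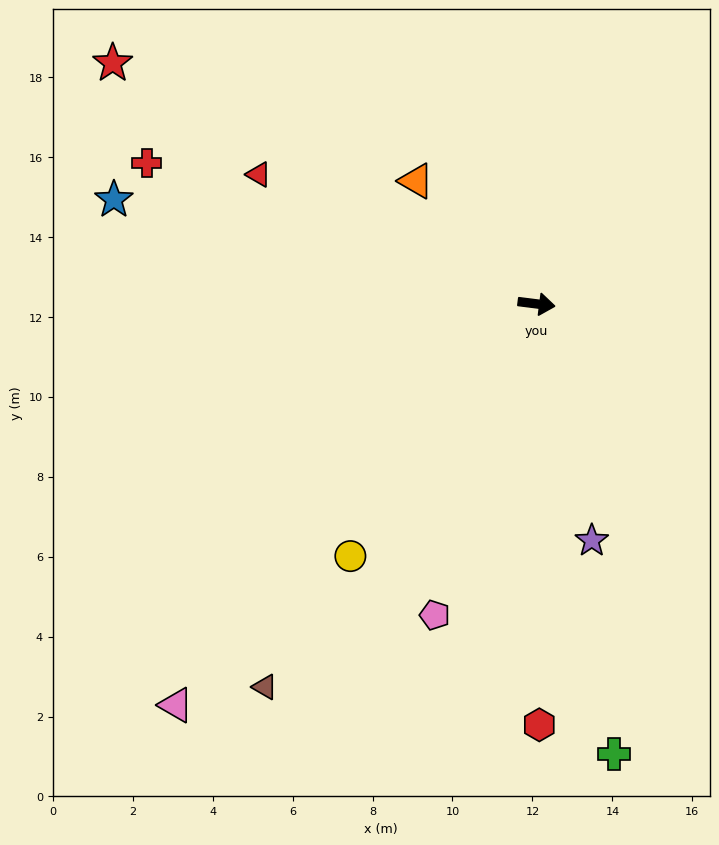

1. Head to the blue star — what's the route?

turn left 173°, forward 10.9 m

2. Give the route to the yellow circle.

turn right 119°, forward 7.8 m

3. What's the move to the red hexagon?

turn right 82°, forward 10.5 m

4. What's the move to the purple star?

turn right 70°, forward 6.1 m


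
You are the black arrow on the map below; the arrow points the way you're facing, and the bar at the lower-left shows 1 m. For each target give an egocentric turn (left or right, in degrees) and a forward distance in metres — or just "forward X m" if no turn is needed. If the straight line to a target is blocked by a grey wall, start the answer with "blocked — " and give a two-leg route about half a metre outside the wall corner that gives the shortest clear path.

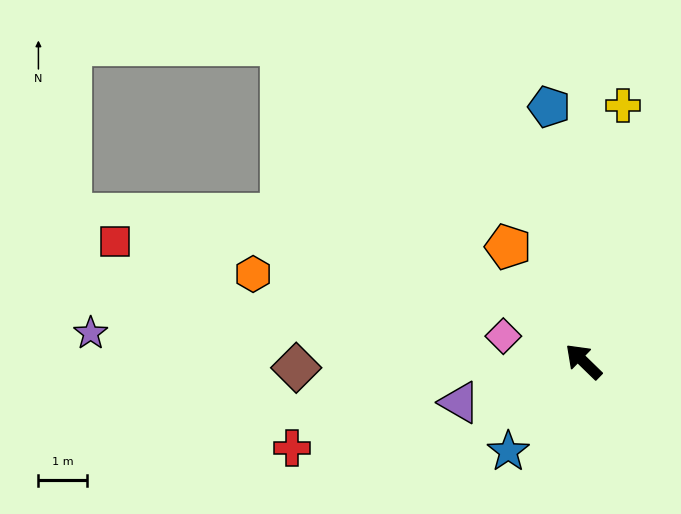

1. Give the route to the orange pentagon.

turn right 12°, forward 2.8 m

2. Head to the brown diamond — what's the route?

turn left 45°, forward 5.9 m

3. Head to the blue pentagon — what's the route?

turn right 38°, forward 5.2 m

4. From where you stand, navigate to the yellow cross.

turn right 55°, forward 5.3 m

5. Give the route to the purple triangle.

turn left 62°, forward 2.7 m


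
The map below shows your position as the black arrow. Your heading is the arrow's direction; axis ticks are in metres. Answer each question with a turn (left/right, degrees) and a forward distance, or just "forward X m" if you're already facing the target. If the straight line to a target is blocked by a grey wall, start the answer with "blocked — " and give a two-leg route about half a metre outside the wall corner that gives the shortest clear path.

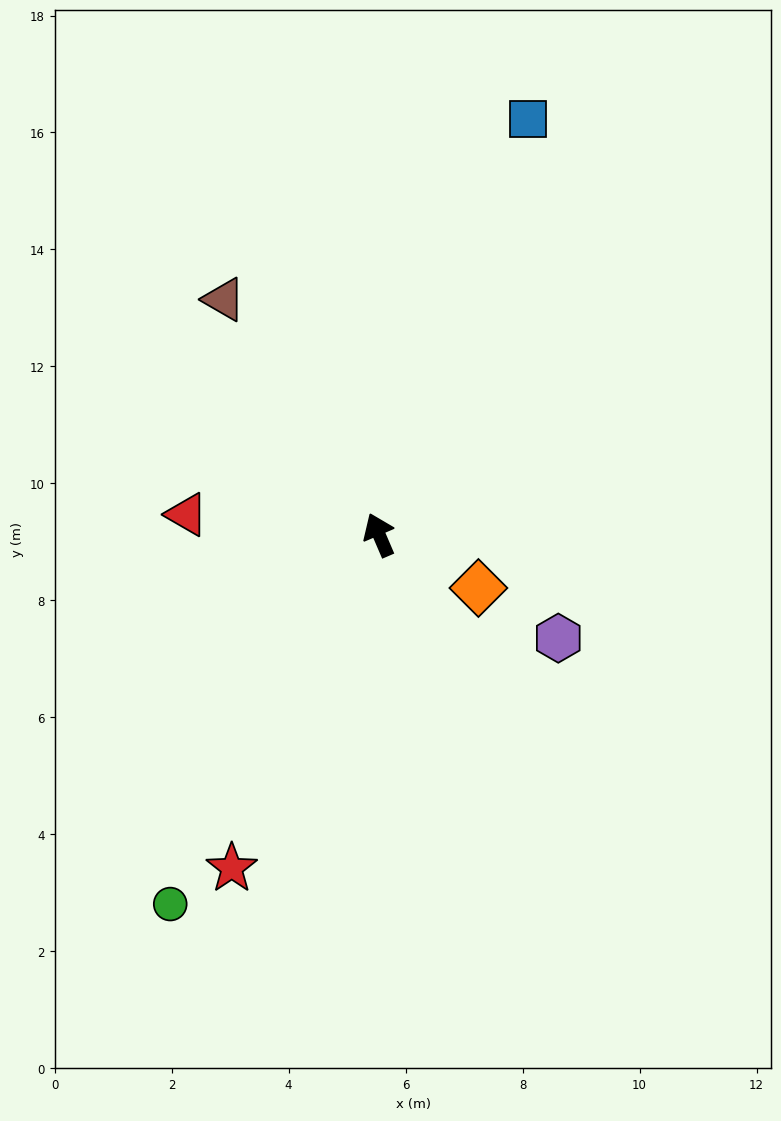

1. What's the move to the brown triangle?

turn left 10°, forward 4.8 m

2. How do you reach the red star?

turn left 133°, forward 6.2 m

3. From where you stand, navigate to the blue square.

turn right 43°, forward 7.5 m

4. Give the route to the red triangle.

turn left 61°, forward 3.3 m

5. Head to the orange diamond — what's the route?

turn right 141°, forward 1.9 m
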